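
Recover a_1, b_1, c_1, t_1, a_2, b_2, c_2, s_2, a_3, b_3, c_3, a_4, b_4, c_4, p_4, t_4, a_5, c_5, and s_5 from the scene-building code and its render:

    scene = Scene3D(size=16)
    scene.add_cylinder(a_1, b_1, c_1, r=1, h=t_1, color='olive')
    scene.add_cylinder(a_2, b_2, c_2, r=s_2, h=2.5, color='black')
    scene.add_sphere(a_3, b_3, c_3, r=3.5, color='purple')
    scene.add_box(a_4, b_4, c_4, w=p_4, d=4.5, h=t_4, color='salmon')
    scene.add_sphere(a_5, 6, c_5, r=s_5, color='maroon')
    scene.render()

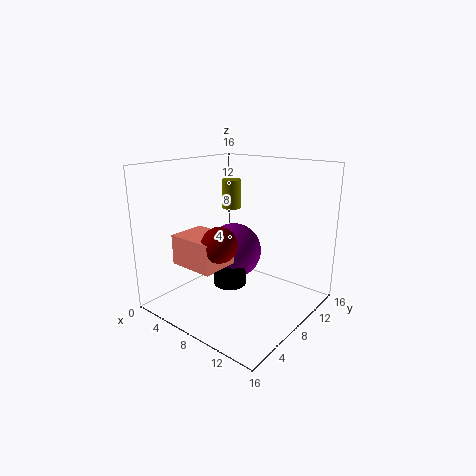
a_1 = 7.5, b_1 = 7.5, c_1 = 11.5, t_1 = 3, a_2 = 5.5, b_2 = 9.5, c_2 = 1, s_2 = 2, a_3 = 4.5, b_3 = 11.5, c_3 = 4.5, a_4 = 1.5, b_4 = 4, c_4 = 4.5, p_4 = 5.5, t_4 = 3.5, a_5 = 7, c_5 = 7.5, s_5 = 2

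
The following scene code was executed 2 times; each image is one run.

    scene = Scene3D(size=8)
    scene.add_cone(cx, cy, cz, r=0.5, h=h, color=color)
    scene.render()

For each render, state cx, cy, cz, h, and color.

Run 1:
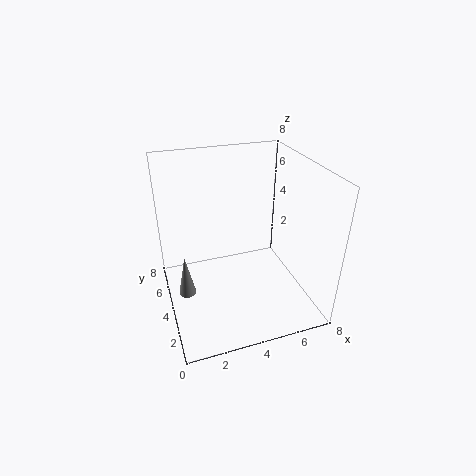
cx = 1; cy = 4.5; cz = 0.5; h = 2.5; color = 'gray'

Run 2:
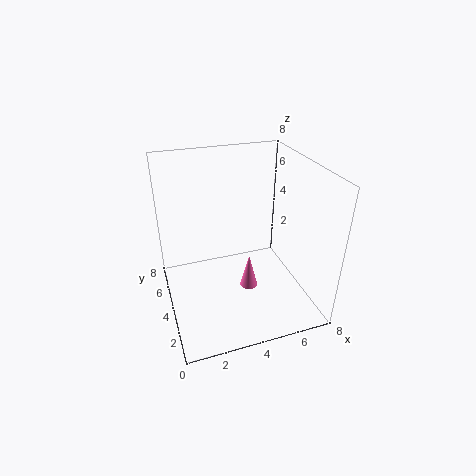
cx = 4.5; cy = 3.5; cz = 1; h = 2; color = 'hotpink'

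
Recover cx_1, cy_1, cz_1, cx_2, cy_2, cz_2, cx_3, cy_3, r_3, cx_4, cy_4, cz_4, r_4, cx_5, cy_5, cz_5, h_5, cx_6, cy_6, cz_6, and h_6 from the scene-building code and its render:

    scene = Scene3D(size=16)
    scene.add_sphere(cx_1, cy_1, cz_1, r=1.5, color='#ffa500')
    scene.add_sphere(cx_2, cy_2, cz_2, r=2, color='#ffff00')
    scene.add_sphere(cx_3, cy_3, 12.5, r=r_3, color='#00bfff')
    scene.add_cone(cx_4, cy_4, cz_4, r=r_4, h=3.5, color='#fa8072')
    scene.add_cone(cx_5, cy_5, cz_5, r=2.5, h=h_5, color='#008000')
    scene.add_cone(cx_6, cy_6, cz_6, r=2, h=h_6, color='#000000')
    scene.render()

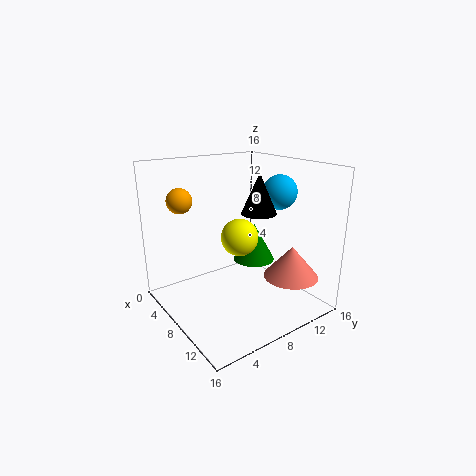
cx_1 = 2; cy_1 = 4; cz_1 = 11.5; cx_2 = 9; cy_2 = 7.5; cz_2 = 8.5; cx_3 = 8.5; cy_3 = 13.5; r_3 = 2; cx_4 = 12.5; cy_4 = 12; cz_4 = 4; r_4 = 3; cx_5 = 6.5; cy_5 = 11.5; cz_5 = 4; h_5 = 4.5; cx_6 = 8.5; cy_6 = 10.5; cz_6 = 10.5; h_6 = 4.5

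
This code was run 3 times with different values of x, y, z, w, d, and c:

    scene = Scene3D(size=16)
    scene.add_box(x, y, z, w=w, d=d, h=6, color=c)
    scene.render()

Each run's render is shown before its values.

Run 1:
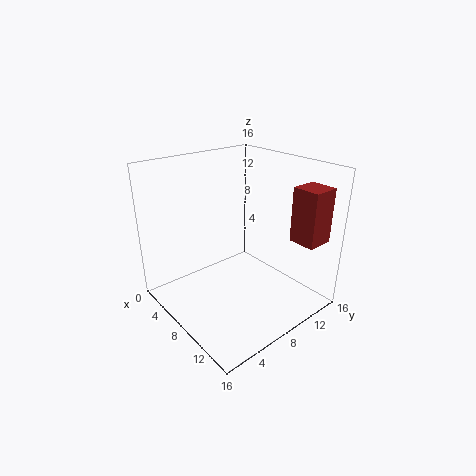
x = 12; y = 12; z = 8; w = 3; d = 3; c = 'brown'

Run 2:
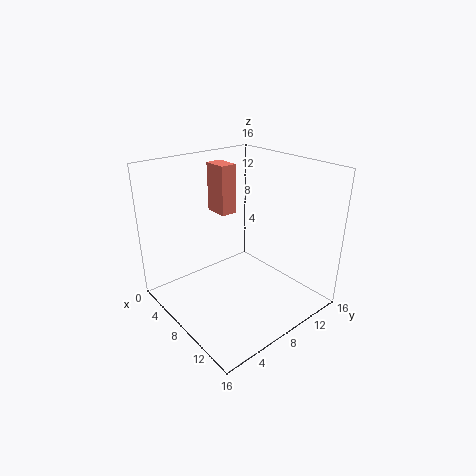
x = 1; y = 9; z = 9; w = 3; d = 2; c = 'salmon'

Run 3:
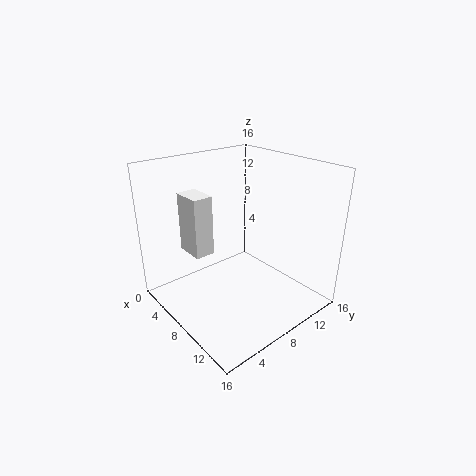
x = 6; y = 2; z = 8; w = 3; d = 2; c = 'white'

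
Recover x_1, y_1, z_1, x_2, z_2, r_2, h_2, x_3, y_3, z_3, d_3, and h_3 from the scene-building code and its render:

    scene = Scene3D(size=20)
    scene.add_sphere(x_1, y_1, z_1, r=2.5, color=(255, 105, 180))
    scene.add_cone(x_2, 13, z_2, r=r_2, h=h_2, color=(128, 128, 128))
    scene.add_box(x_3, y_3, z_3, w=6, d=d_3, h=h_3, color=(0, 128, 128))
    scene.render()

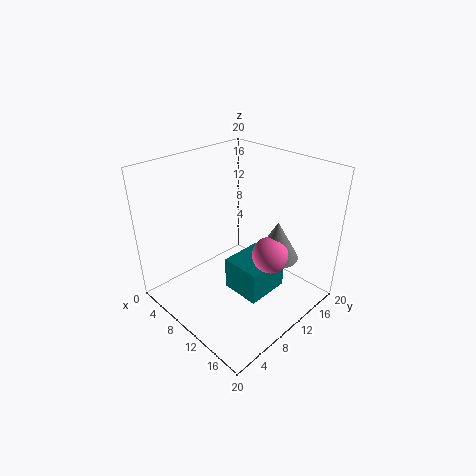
x_1 = 14.5, y_1 = 11.75, z_1 = 8.5, x_2 = 14.5, z_2 = 7.75, r_2 = 3, h_2 = 5.25, x_3 = 7.5, y_3 = 9.75, z_3 = 0.25, d_3 = 6.75, h_3 = 5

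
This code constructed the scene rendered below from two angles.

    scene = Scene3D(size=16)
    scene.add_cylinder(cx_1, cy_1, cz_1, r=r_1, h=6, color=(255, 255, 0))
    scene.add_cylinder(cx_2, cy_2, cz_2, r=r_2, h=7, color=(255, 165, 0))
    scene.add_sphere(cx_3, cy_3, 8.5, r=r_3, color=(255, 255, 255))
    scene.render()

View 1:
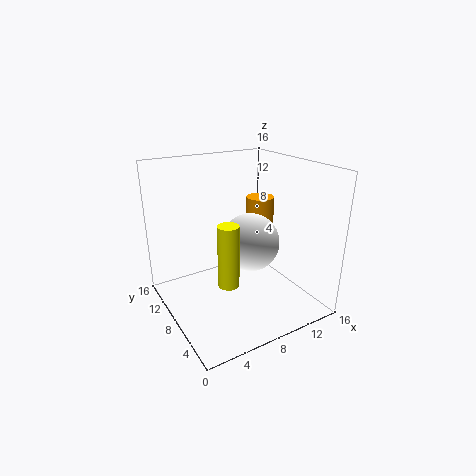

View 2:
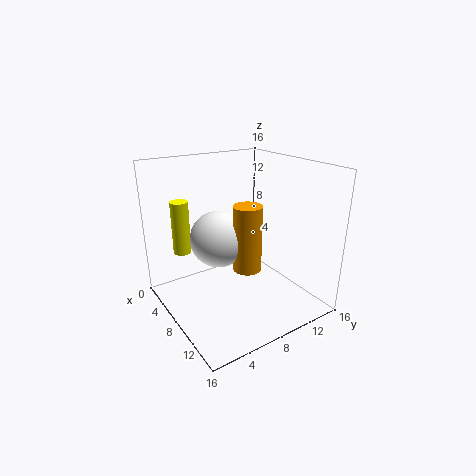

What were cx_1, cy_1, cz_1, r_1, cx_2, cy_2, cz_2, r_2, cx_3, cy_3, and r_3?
cx_1 = 4
cy_1 = 3
cz_1 = 6
r_1 = 1
cx_2 = 10.5
cy_2 = 7.5
cz_2 = 5.5
r_2 = 1.5
cx_3 = 8
cy_3 = 5.5
r_3 = 3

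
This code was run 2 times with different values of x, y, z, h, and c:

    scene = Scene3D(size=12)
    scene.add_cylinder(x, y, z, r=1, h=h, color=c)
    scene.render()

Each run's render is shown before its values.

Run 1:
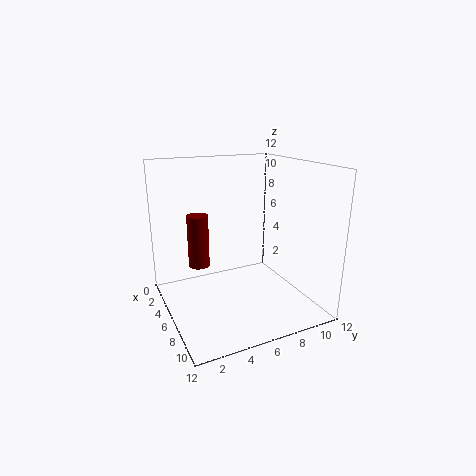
x = 1.5; y = 4; z = 2; h = 5; c = 'maroon'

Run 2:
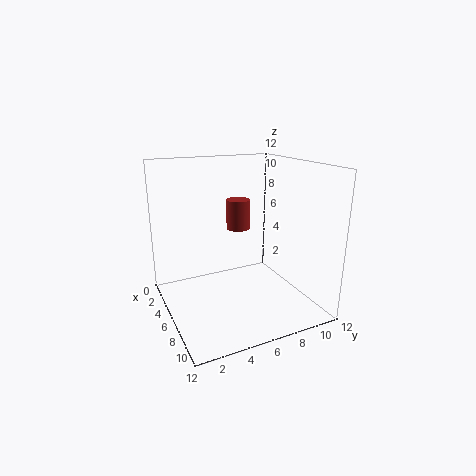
x = 5; y = 6.5; z = 6.5; h = 2.5; c = 'brown'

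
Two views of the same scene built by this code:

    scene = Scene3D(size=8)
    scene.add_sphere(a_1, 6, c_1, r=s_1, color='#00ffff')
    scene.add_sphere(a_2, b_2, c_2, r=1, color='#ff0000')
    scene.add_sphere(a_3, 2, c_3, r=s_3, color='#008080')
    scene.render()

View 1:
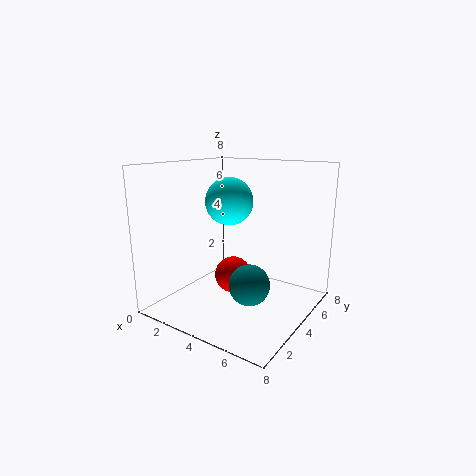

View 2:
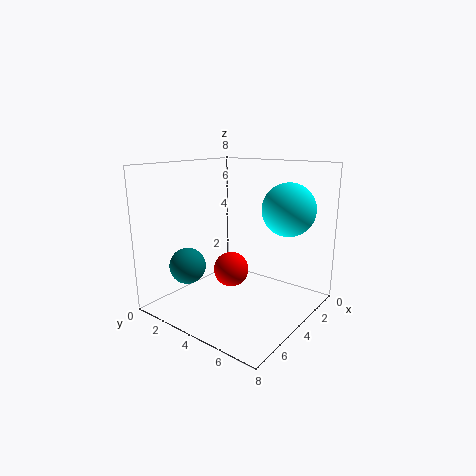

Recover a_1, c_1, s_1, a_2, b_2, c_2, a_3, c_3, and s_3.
a_1 = 2, c_1 = 5.5, s_1 = 1.5, a_2 = 4, b_2 = 3.5, c_2 = 2, a_3 = 6, c_3 = 2.5, s_3 = 1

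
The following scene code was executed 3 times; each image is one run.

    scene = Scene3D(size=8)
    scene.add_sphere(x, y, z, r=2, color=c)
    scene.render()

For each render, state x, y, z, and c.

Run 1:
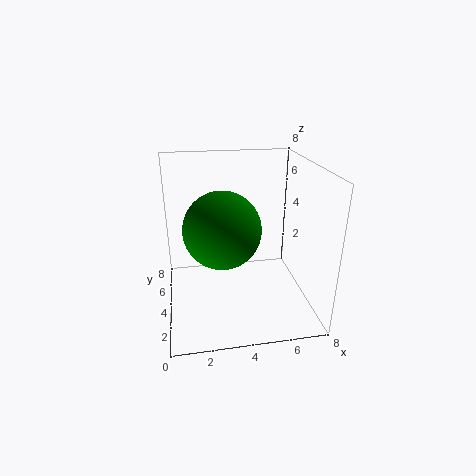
x = 3
y = 3
z = 5
c = 'green'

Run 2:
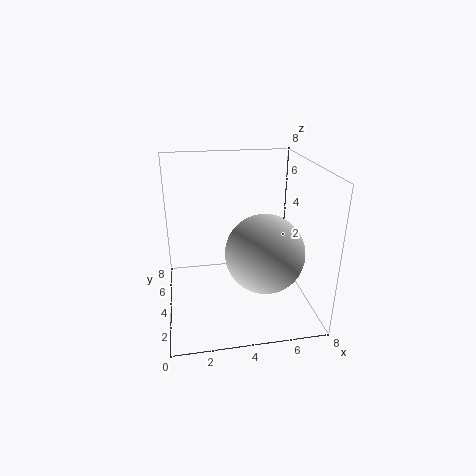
x = 5
y = 2
z = 4
c = 'lightgray'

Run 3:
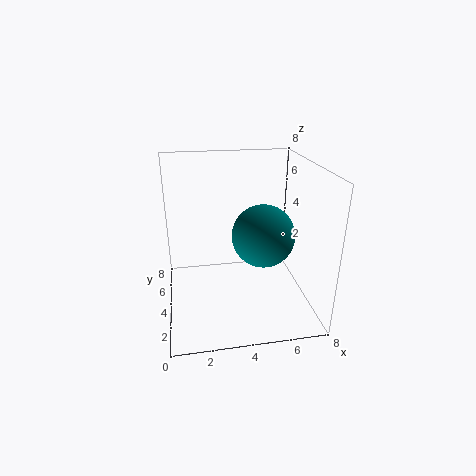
x = 6
y = 6
z = 3
c = 'teal'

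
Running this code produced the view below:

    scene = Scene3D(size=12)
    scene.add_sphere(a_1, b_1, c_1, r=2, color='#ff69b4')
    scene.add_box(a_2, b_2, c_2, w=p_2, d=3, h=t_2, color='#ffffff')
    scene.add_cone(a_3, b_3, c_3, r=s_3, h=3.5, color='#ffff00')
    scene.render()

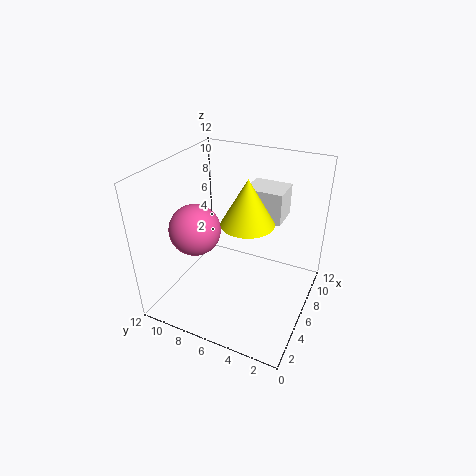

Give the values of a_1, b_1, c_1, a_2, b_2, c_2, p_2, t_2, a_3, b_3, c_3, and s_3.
a_1 = 3.5
b_1 = 8.5
c_1 = 7.5
a_2 = 6
b_2 = 2.5
c_2 = 8
p_2 = 2.5
t_2 = 2.5
a_3 = 4.5
b_3 = 4.5
c_3 = 8.5
s_3 = 2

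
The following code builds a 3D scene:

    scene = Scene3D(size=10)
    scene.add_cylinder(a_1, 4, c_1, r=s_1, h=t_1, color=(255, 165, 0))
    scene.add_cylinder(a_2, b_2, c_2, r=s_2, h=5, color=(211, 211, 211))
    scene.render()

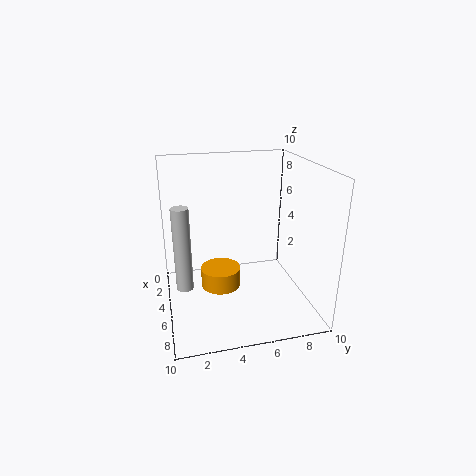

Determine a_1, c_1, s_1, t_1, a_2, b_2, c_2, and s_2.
a_1 = 3.5, c_1 = 0.5, s_1 = 1.5, t_1 = 1.5, a_2 = 8, b_2 = 1, c_2 = 3.5, s_2 = 0.5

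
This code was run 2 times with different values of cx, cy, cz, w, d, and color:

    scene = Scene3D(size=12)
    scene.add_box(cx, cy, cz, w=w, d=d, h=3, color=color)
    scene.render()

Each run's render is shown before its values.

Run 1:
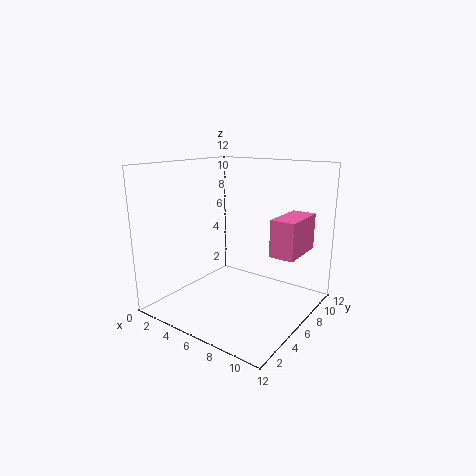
cx = 9
cy = 6
cz = 5
w = 2
d = 4
color = 'hotpink'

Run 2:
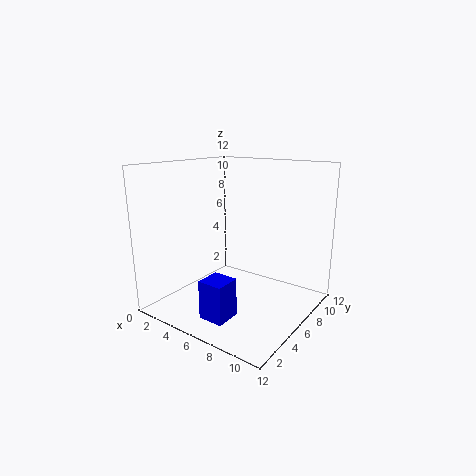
cx = 6
cy = 1
cz = 1
w = 2
d = 2
color = 'blue'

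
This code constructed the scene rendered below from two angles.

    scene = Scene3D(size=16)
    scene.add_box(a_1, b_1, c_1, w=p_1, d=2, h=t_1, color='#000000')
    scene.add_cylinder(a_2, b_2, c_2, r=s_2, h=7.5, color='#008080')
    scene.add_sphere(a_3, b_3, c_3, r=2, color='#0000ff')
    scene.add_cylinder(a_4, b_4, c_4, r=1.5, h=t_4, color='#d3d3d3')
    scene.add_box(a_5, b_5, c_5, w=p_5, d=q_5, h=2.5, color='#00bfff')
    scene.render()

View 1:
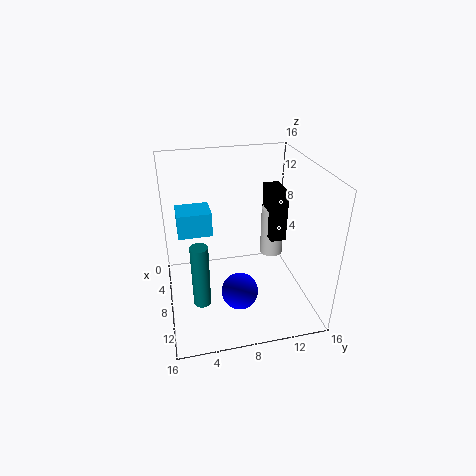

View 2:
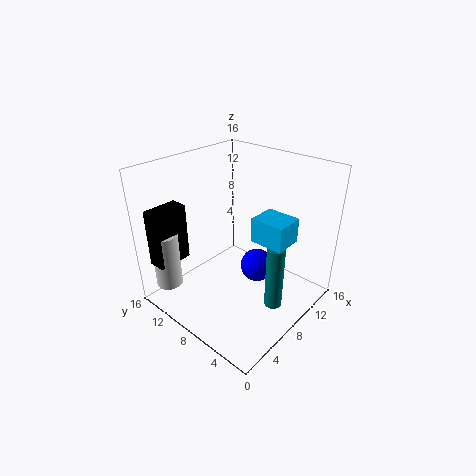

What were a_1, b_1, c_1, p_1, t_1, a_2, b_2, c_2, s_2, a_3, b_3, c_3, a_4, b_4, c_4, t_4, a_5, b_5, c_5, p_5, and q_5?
a_1 = 1, b_1 = 13, c_1 = 5, p_1 = 4, t_1 = 6.5, a_2 = 9, b_2 = 3.5, c_2 = 0.5, s_2 = 1, a_3 = 11, b_3 = 7.5, c_3 = 3, a_4 = 2.5, b_4 = 14, c_4 = 2, t_4 = 6.5, a_5 = 6.5, b_5 = 1.5, c_5 = 9.5, p_5 = 3, q_5 = 3.5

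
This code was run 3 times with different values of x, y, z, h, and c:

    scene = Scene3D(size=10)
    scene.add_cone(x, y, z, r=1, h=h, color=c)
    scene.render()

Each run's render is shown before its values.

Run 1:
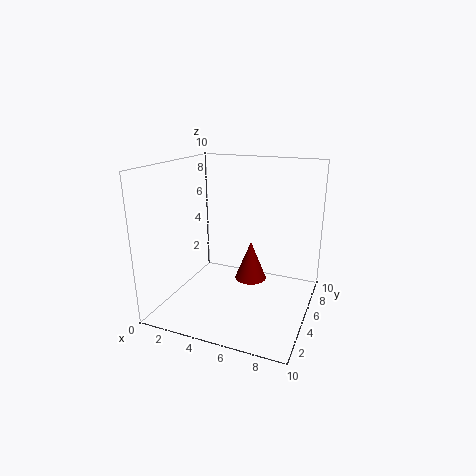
x = 6.5
y = 3.5
z = 3
h = 2.5
c = 'maroon'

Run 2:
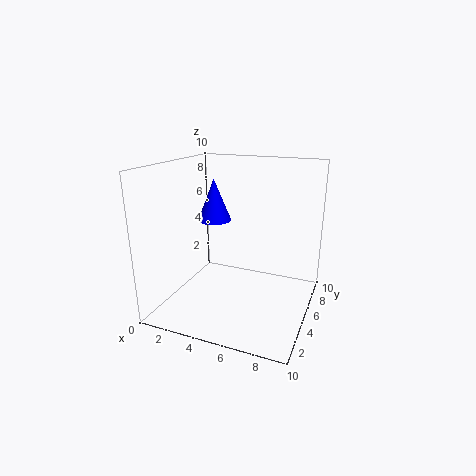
x = 4.5
y = 2.5
z = 7
h = 2.5
c = 'blue'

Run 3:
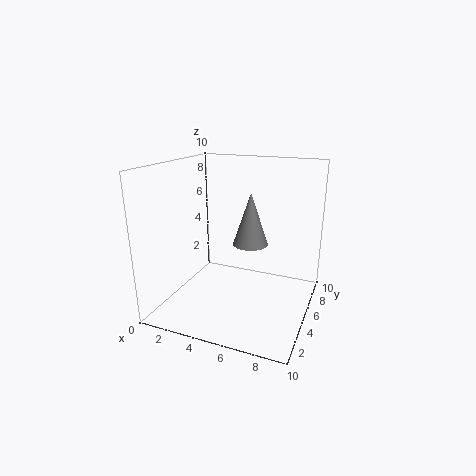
x = 7
y = 2
z = 6
h = 3
c = 'gray'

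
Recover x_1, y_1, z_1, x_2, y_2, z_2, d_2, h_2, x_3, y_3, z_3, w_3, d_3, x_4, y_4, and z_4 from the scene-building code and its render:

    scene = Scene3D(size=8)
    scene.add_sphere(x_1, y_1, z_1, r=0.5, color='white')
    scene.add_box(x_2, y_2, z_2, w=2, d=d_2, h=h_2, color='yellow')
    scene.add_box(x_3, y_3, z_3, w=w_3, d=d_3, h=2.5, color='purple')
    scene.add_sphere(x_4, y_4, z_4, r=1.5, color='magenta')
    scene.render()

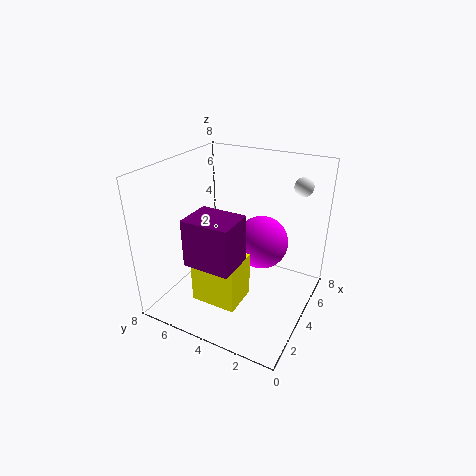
x_1 = 5.5; y_1 = 1; z_1 = 7; x_2 = 1.5; y_2 = 3; z_2 = 1; d_2 = 2.5; h_2 = 2.5; x_3 = 1; y_3 = 3; z_3 = 3.5; w_3 = 2; d_3 = 2.5; x_4 = 5; y_4 = 3; z_4 = 3.5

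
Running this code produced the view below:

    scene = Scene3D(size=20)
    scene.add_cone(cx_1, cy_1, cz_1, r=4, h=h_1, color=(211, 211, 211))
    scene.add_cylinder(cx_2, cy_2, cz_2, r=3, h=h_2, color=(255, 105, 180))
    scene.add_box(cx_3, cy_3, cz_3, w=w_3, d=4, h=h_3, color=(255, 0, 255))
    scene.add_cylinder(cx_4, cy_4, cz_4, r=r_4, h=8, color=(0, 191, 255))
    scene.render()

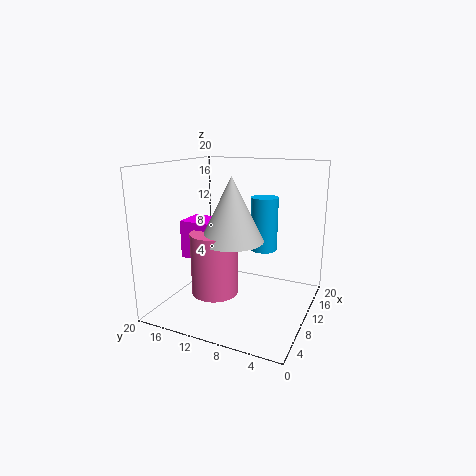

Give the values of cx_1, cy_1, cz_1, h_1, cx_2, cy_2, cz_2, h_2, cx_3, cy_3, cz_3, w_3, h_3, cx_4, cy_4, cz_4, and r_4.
cx_1 = 6
cy_1 = 9
cz_1 = 11
h_1 = 8
cx_2 = 5
cy_2 = 11
cz_2 = 4
h_2 = 8
cx_3 = 5
cy_3 = 12
cz_3 = 8
w_3 = 4
h_3 = 5
cx_4 = 15
cy_4 = 8
cz_4 = 7
r_4 = 2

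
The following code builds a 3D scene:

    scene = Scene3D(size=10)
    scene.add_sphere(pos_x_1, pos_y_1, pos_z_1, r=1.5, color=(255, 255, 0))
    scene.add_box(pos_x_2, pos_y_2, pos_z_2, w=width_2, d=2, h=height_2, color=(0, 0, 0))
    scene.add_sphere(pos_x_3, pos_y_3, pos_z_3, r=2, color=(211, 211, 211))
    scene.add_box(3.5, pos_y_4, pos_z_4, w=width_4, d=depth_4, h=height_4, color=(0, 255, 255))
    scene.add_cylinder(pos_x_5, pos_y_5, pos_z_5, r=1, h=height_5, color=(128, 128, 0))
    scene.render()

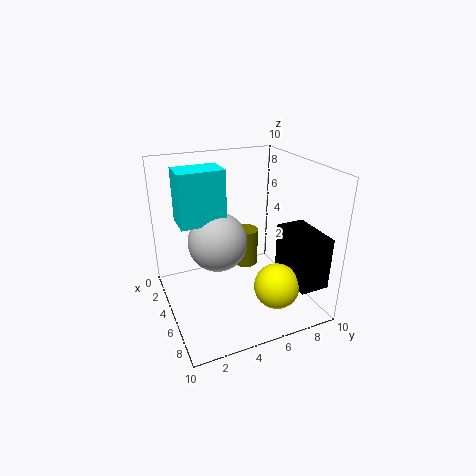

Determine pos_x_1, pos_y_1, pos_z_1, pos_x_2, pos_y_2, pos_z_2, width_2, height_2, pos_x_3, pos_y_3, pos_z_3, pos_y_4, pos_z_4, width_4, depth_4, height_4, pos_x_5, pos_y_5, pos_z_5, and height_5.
pos_x_1 = 8; pos_y_1 = 6.5; pos_z_1 = 2.5; pos_x_2 = 6; pos_y_2 = 7.5; pos_z_2 = 2.5; width_2 = 3.5; height_2 = 3.5; pos_x_3 = 5; pos_y_3 = 3.5; pos_z_3 = 5; pos_y_4 = 1; pos_z_4 = 6.5; width_4 = 2; depth_4 = 3; height_4 = 3.5; pos_x_5 = 2; pos_y_5 = 7; pos_z_5 = 1; height_5 = 3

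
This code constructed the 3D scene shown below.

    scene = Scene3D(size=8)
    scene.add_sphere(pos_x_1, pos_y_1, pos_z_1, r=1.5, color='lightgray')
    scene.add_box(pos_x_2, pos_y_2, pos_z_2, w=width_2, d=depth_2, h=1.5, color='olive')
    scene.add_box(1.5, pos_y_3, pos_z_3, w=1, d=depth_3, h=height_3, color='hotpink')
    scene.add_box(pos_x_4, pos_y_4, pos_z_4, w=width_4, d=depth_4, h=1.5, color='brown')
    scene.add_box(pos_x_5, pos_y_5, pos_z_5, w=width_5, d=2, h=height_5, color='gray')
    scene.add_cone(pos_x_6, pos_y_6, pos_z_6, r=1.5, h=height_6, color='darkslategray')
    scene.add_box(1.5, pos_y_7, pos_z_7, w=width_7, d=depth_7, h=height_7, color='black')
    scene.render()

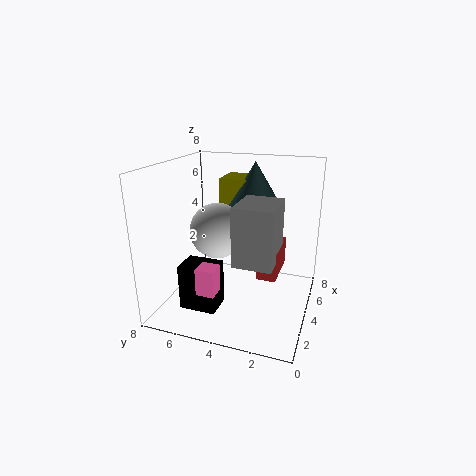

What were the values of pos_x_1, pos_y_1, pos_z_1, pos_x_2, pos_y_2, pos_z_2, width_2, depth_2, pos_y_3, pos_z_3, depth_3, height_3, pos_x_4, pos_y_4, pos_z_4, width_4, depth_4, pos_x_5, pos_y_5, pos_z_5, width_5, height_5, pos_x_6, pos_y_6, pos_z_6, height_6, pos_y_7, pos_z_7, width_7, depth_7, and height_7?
pos_x_1 = 3.5; pos_y_1 = 5; pos_z_1 = 4.5; pos_x_2 = 5; pos_y_2 = 3.5; pos_z_2 = 5.5; width_2 = 2; depth_2 = 2; pos_y_3 = 4.5; pos_z_3 = 1.5; depth_3 = 1; height_3 = 1.5; pos_x_4 = 2.5; pos_y_4 = 1.5; pos_z_4 = 2.5; width_4 = 2.5; depth_4 = 1; pos_x_5 = 1.5; pos_y_5 = 1.5; pos_z_5 = 3.5; width_5 = 2.5; height_5 = 3; pos_x_6 = 5.5; pos_y_6 = 3.5; pos_z_6 = 5.5; height_6 = 2.5; pos_y_7 = 4.5; pos_z_7 = 0.5; width_7 = 1.5; depth_7 = 2; height_7 = 2.5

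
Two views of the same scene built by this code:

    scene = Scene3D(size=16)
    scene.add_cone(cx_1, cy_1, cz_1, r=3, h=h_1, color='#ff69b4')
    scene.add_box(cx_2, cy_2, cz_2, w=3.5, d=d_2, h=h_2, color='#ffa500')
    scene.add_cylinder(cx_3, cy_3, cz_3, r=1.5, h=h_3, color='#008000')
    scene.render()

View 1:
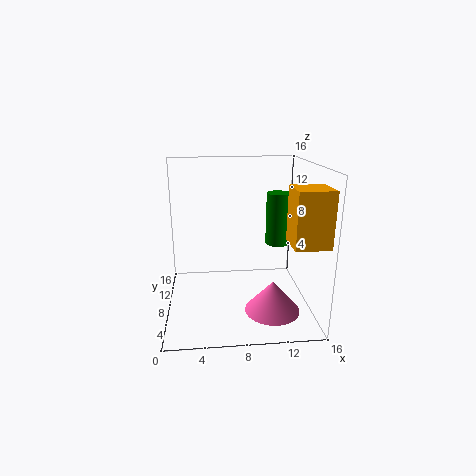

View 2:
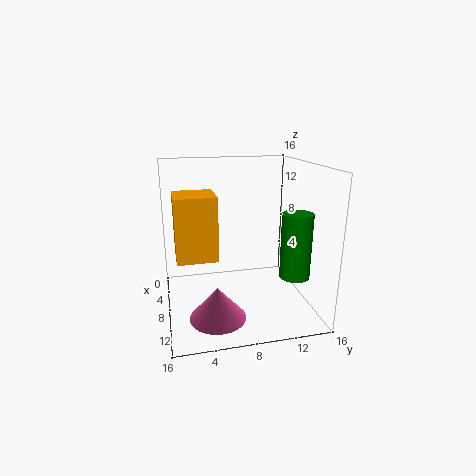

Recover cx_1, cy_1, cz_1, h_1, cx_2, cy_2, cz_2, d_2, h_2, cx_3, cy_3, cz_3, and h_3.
cx_1 = 11.5
cy_1 = 5
cz_1 = 0.5
h_1 = 3.5
cx_2 = 12.5
cy_2 = 1
cz_2 = 9
d_2 = 3.5
h_2 = 5.5
cx_3 = 13.5
cy_3 = 12.5
cz_3 = 5.5
h_3 = 6.5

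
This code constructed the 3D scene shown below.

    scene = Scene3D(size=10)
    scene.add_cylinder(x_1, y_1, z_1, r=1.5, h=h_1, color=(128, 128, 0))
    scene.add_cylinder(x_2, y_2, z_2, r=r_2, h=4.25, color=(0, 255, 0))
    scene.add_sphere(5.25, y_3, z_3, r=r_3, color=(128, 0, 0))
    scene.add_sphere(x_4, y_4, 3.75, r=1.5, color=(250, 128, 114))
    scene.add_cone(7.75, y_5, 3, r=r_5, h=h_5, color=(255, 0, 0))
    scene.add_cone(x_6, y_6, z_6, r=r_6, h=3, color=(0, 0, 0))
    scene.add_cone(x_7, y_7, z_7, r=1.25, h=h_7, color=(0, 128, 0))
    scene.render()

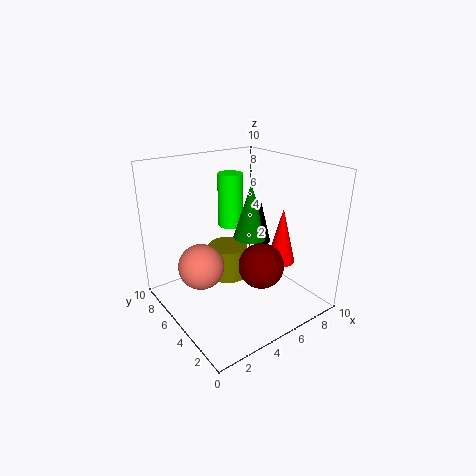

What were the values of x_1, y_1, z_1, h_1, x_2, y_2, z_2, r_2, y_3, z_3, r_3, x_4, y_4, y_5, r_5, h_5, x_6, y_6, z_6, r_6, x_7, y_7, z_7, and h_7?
x_1 = 5.5; y_1 = 7; z_1 = 1; h_1 = 2.5; x_2 = 7; y_2 = 8.75; z_2 = 4.25; r_2 = 1; y_3 = 2.75; z_3 = 3.75; r_3 = 1.5; x_4 = 2; y_4 = 5; y_5 = 3.5; r_5 = 1; h_5 = 4; x_6 = 7; y_6 = 5; z_6 = 4.25; r_6 = 0.75; x_7 = 6.5; y_7 = 5.5; z_7 = 4.5; h_7 = 4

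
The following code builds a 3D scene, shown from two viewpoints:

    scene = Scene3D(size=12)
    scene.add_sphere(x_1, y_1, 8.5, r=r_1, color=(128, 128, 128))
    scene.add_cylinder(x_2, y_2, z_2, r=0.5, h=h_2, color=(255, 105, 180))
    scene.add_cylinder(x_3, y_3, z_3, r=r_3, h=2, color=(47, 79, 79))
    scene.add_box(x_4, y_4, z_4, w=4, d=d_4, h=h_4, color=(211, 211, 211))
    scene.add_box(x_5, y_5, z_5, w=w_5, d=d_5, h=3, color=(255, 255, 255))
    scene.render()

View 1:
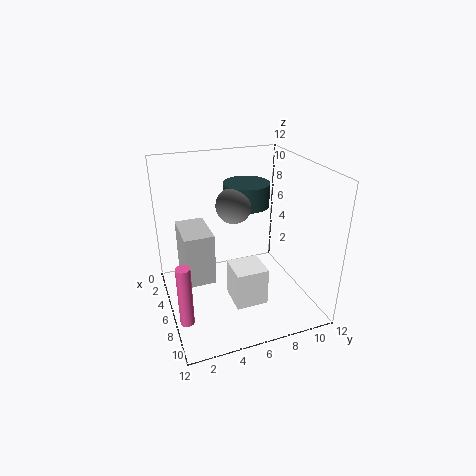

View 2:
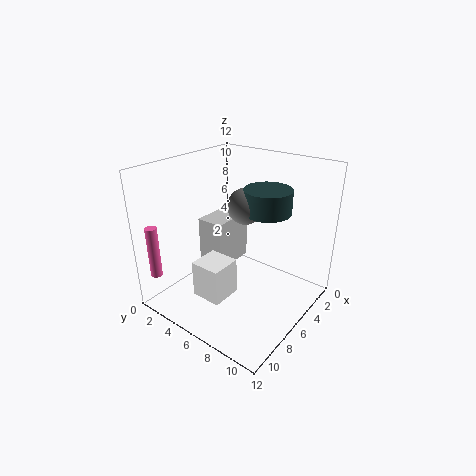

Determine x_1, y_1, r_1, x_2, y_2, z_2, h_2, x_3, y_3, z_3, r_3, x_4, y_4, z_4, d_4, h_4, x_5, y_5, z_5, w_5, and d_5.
x_1 = 5; y_1 = 6; r_1 = 1.5; x_2 = 10.5; y_2 = 0.5; z_2 = 2.5; h_2 = 4.5; x_3 = 4; y_3 = 7.5; z_3 = 8; r_3 = 2; x_4 = 2; y_4 = 1.5; z_4 = 2; d_4 = 2.5; h_4 = 4.5; x_5 = 7.5; y_5 = 4.5; z_5 = 2; w_5 = 2.5; d_5 = 2.5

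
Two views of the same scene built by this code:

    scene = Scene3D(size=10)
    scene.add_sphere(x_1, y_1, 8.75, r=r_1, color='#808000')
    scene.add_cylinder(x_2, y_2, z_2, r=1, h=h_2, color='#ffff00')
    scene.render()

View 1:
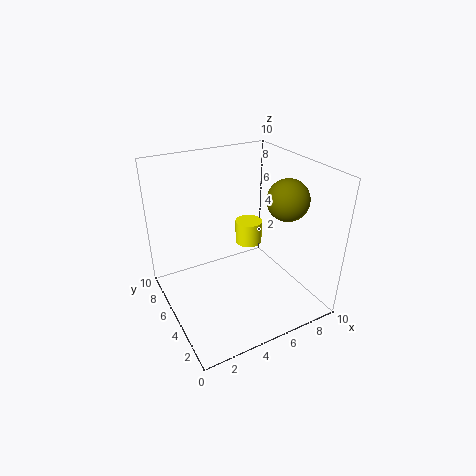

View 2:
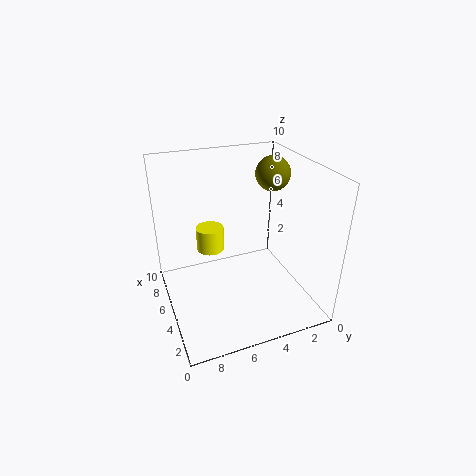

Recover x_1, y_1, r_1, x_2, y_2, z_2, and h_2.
x_1 = 6.5
y_1 = 1.75
r_1 = 1.25
x_2 = 6.75
y_2 = 6.5
z_2 = 3.5
h_2 = 1.75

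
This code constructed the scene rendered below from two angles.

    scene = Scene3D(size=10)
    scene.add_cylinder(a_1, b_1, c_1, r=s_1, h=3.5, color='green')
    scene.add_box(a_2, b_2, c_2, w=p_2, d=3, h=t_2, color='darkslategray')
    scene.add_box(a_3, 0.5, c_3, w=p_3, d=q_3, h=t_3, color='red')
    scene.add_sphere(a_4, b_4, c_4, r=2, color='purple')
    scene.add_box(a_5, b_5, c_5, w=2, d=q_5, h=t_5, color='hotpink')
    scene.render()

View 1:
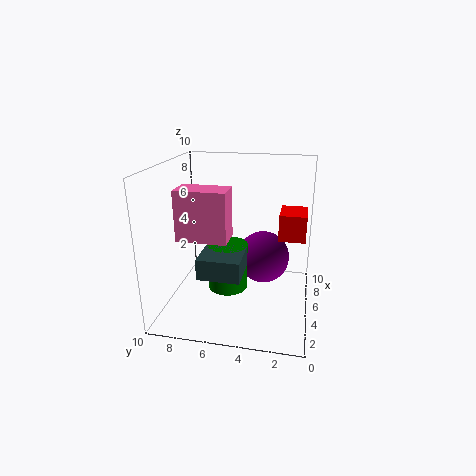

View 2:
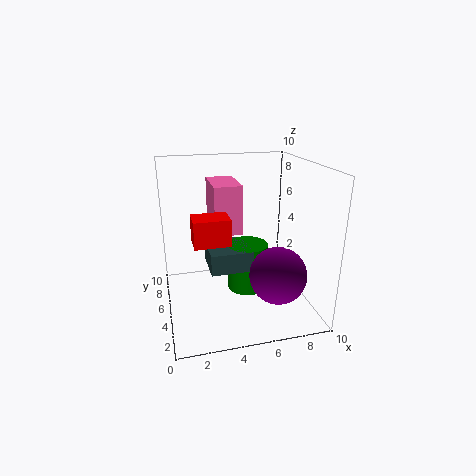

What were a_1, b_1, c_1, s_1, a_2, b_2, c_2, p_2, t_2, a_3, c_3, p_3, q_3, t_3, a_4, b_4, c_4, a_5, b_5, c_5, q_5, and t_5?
a_1 = 6; b_1 = 6; c_1 = 0.5; s_1 = 1.5; a_2 = 3; b_2 = 4.5; c_2 = 2.5; p_2 = 3; t_2 = 1.5; a_3 = 1.5; c_3 = 6.5; p_3 = 2; q_3 = 1.5; t_3 = 1.5; a_4 = 7.5; b_4 = 3.5; c_4 = 2.5; a_5 = 3.5; b_5 = 5.5; c_5 = 5; q_5 = 3.5; t_5 = 3.5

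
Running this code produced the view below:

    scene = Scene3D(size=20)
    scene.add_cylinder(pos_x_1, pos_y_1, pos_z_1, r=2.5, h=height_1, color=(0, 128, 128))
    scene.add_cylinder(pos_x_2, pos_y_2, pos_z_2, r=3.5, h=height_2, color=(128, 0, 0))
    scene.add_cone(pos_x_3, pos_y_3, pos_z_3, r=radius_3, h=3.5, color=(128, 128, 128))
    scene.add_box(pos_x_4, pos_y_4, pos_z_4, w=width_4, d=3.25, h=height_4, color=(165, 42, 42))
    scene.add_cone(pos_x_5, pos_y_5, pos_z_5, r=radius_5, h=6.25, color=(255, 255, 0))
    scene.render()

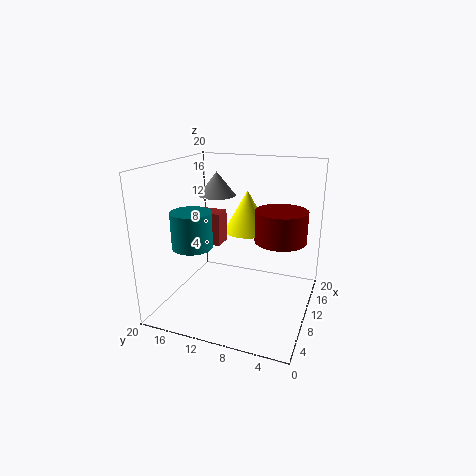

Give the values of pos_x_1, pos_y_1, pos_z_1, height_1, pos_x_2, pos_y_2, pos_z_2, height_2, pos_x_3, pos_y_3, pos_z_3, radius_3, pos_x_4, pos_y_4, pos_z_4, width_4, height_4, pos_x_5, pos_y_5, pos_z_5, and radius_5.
pos_x_1 = 3.5; pos_y_1 = 13.5; pos_z_1 = 10.75; height_1 = 4.5; pos_x_2 = 11; pos_y_2 = 4.25; pos_z_2 = 10; height_2 = 4.25; pos_x_3 = 13.75; pos_y_3 = 14.75; pos_z_3 = 14.75; radius_3 = 2.75; pos_x_4 = 6.5; pos_y_4 = 11.25; pos_z_4 = 10; width_4 = 2.5; height_4 = 4.25; pos_x_5 = 15.25; pos_y_5 = 10.5; pos_z_5 = 9.25; radius_5 = 3.5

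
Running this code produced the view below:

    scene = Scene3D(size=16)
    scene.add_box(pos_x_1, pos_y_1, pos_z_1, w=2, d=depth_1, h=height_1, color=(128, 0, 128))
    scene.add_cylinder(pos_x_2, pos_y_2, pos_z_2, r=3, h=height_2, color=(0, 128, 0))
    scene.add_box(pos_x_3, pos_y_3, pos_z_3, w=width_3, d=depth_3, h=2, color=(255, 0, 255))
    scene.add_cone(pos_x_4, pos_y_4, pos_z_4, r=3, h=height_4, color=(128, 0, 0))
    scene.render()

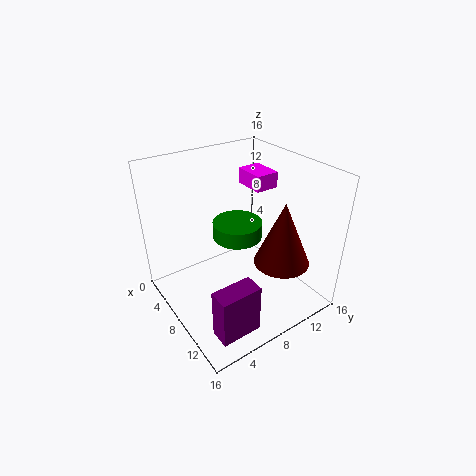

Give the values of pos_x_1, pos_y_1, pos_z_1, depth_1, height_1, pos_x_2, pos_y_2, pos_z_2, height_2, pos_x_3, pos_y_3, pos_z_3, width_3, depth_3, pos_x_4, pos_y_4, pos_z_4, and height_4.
pos_x_1 = 14, pos_y_1 = 1, pos_z_1 = 3, depth_1 = 4, height_1 = 5, pos_x_2 = 5, pos_y_2 = 10, pos_z_2 = 6, height_2 = 2, pos_x_3 = 1, pos_y_3 = 13, pos_z_3 = 11, width_3 = 4, depth_3 = 3, pos_x_4 = 12, pos_y_4 = 11, pos_z_4 = 6, height_4 = 7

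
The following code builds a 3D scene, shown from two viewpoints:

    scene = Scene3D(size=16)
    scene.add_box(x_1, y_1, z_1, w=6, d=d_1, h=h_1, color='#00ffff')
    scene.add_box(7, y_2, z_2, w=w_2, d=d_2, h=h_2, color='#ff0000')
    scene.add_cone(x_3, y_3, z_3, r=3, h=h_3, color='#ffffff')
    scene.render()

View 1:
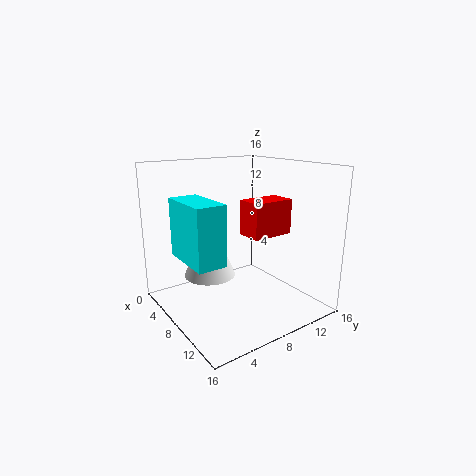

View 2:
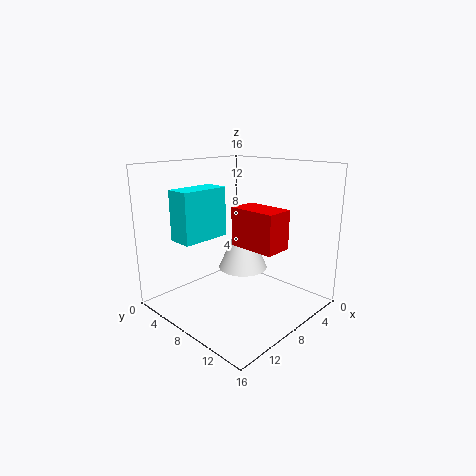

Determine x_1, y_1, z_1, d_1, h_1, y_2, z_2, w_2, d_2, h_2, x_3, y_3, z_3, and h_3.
x_1 = 6
y_1 = 1
z_1 = 7
d_1 = 3
h_1 = 6
y_2 = 9
z_2 = 8
w_2 = 3
d_2 = 5
h_2 = 4
x_3 = 5
y_3 = 6
z_3 = 3
h_3 = 7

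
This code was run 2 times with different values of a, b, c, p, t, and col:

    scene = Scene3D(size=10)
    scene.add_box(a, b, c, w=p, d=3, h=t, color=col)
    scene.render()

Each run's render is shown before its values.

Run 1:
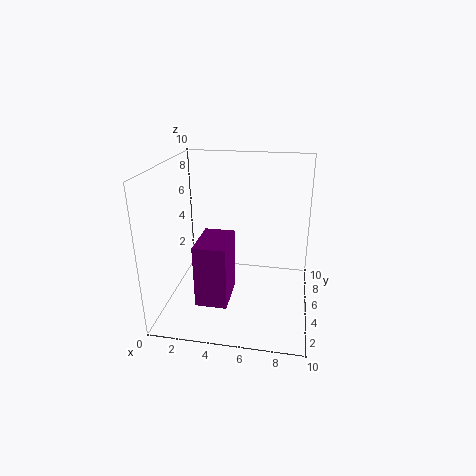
a = 3
b = 1
c = 2
p = 2
t = 4
col = 'purple'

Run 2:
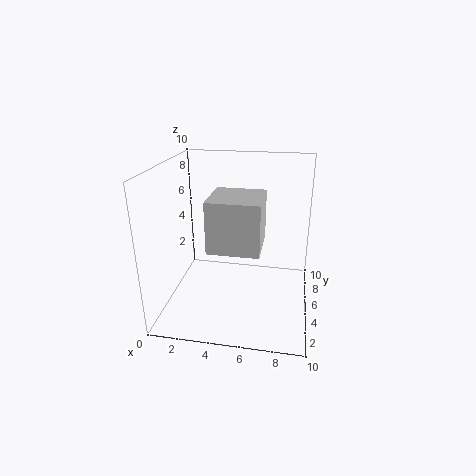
a = 4
b = 0.5
c = 6
p = 3
t = 3
col = 'lightgray'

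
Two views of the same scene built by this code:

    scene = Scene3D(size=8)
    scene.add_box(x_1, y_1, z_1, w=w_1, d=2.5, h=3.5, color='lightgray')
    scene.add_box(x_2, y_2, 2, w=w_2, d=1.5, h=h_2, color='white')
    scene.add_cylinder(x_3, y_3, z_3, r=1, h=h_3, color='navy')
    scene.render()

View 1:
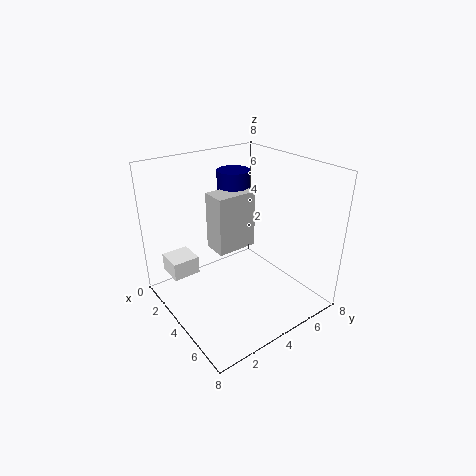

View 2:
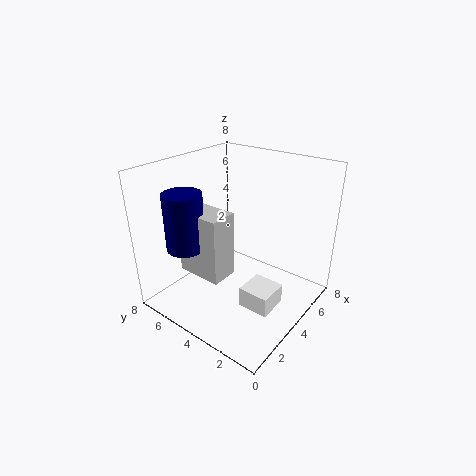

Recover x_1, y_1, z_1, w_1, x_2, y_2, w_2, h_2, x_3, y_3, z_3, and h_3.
x_1 = 1.5; y_1 = 3.5; z_1 = 2.5; w_1 = 1.5; x_2 = 1.5; y_2 = 0.5; w_2 = 1.5; h_2 = 1; x_3 = 1.5; y_3 = 5.5; z_3 = 4; h_3 = 3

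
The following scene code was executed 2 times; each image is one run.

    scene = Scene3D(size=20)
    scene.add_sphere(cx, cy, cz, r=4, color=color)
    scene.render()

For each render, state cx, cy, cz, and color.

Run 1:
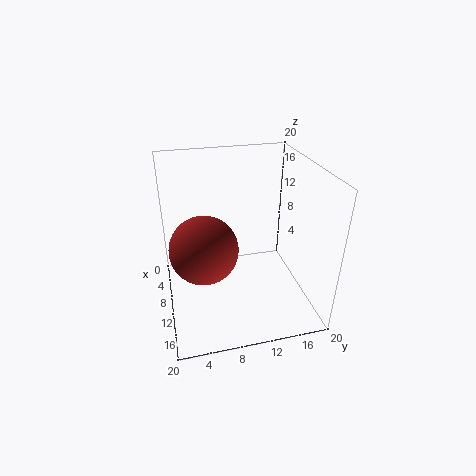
cx = 15.75, cy = 4.5, cz = 12.5, color = 'brown'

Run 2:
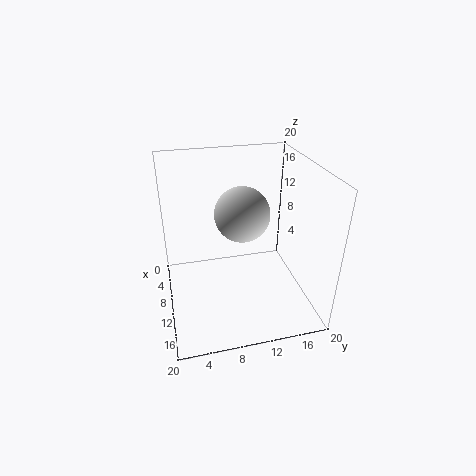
cx = 7.5, cy = 11.25, cz = 12.25, color = 'lightgray'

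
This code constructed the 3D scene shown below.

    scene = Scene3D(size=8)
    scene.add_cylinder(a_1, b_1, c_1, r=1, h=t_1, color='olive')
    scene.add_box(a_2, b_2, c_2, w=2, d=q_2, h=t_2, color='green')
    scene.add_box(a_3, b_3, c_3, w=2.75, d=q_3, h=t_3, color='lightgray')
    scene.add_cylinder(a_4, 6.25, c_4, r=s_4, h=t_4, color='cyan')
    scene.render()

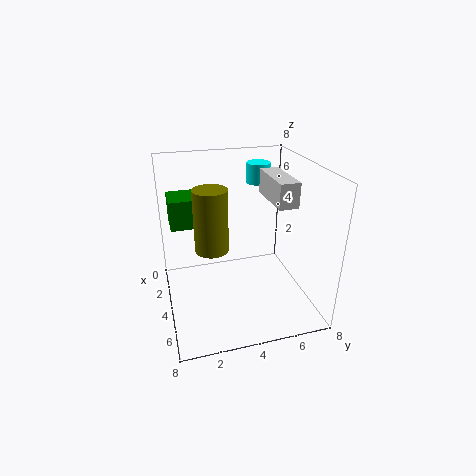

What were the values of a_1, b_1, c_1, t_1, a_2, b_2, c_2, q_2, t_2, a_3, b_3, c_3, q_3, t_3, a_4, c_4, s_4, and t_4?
a_1 = 2.75
b_1 = 2.75
c_1 = 2.75
t_1 = 3.75
a_2 = 0.25
b_2 = 0.5
c_2 = 4
q_2 = 2
t_2 = 1.75
a_3 = 3.75
b_3 = 5.25
c_3 = 6.5
q_3 = 1
t_3 = 1.25
a_4 = 0.75
c_4 = 6
s_4 = 0.75
t_4 = 1.25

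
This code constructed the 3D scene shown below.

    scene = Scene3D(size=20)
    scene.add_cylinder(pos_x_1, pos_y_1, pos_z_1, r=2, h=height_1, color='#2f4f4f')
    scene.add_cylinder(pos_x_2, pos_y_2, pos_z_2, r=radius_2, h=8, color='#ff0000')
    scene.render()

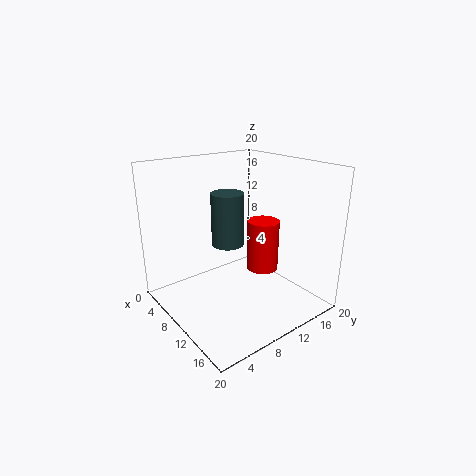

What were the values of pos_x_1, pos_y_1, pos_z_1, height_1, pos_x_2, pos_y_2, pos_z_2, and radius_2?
pos_x_1 = 12.5, pos_y_1 = 6.5, pos_z_1 = 11, height_1 = 6.5, pos_x_2 = 8, pos_y_2 = 16.5, pos_z_2 = 2.5, radius_2 = 2.5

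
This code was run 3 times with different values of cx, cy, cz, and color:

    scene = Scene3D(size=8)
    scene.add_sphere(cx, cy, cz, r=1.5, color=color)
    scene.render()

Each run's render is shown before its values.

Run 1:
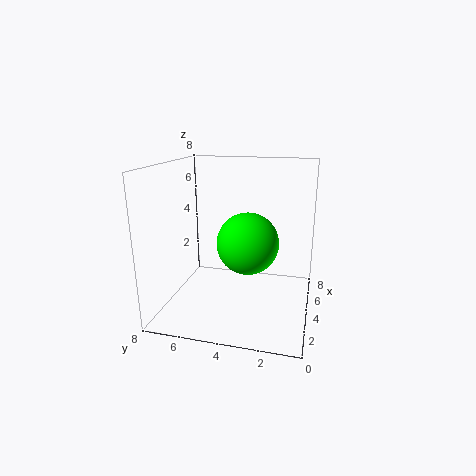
cx = 2
cy = 3
cz = 4.5
color = 'lime'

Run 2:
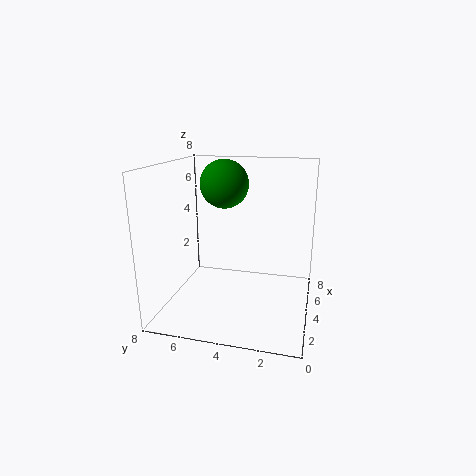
cx = 6.5
cy = 5.5
cz = 6.5
color = 'green'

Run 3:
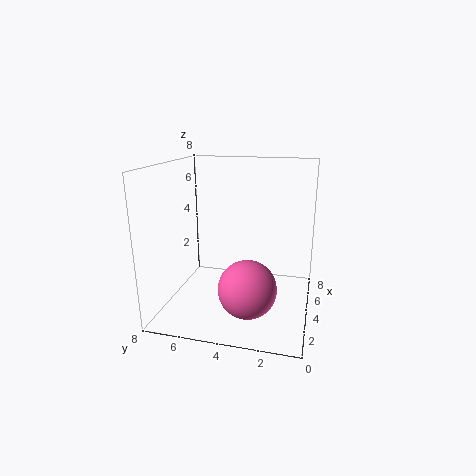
cx = 2
cy = 3
cz = 2
color = 'hotpink'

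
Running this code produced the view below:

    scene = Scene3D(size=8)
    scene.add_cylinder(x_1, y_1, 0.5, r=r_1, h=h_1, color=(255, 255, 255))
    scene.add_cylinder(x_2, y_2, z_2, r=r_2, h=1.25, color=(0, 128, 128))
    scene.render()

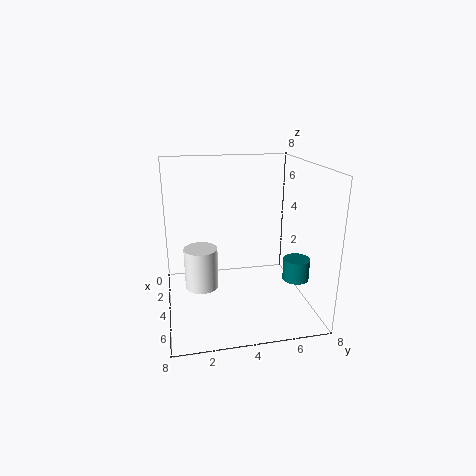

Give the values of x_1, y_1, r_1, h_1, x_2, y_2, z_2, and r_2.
x_1 = 2.75
y_1 = 2
r_1 = 1
h_1 = 2.5
x_2 = 4.75
y_2 = 7.25
z_2 = 1.5
r_2 = 0.75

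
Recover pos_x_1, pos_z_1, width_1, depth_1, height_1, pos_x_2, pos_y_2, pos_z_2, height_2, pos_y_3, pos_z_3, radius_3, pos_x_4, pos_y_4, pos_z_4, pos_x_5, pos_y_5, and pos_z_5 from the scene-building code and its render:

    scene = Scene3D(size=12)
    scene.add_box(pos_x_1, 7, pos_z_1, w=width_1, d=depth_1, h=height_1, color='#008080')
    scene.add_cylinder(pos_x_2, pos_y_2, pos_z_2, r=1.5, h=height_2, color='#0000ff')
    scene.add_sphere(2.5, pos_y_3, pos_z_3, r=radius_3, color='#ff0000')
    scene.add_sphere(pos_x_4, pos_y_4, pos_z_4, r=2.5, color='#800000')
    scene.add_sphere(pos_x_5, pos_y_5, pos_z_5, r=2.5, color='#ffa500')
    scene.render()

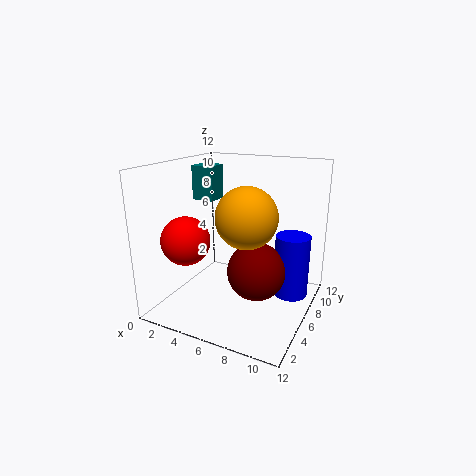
pos_x_1 = 1
pos_z_1 = 8.5
width_1 = 2
depth_1 = 2
height_1 = 3
pos_x_2 = 10
pos_y_2 = 8.5
pos_z_2 = 0.5
height_2 = 5.5
pos_y_3 = 3.5
pos_z_3 = 6
radius_3 = 2
pos_x_4 = 7.5
pos_y_4 = 6.5
pos_z_4 = 3
pos_x_5 = 7
pos_y_5 = 5.5
pos_z_5 = 8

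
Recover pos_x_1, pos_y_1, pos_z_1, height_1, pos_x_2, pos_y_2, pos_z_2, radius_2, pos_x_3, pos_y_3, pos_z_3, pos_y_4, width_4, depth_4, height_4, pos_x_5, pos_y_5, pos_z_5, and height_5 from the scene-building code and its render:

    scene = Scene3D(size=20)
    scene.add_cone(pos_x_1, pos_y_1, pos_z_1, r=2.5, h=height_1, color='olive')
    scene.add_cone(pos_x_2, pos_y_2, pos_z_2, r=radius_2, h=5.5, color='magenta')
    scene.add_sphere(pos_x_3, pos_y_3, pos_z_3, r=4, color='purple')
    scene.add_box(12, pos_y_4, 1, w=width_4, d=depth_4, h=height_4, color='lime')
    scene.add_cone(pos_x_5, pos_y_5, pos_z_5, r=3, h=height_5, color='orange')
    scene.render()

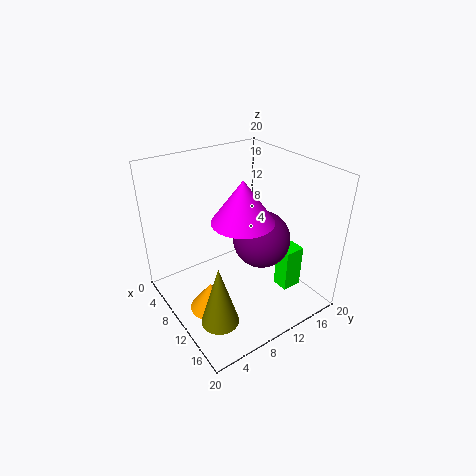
pos_x_1 = 14.5; pos_y_1 = 4; pos_z_1 = 1.5; height_1 = 8.5; pos_x_2 = 12.5; pos_y_2 = 9; pos_z_2 = 14; radius_2 = 4; pos_x_3 = 11.5; pos_y_3 = 13; pos_z_3 = 9.5; pos_y_4 = 15.5; width_4 = 2.5; depth_4 = 3; height_4 = 6.5; pos_x_5 = 10.5; pos_y_5 = 5; pos_z_5 = 0.5; height_5 = 4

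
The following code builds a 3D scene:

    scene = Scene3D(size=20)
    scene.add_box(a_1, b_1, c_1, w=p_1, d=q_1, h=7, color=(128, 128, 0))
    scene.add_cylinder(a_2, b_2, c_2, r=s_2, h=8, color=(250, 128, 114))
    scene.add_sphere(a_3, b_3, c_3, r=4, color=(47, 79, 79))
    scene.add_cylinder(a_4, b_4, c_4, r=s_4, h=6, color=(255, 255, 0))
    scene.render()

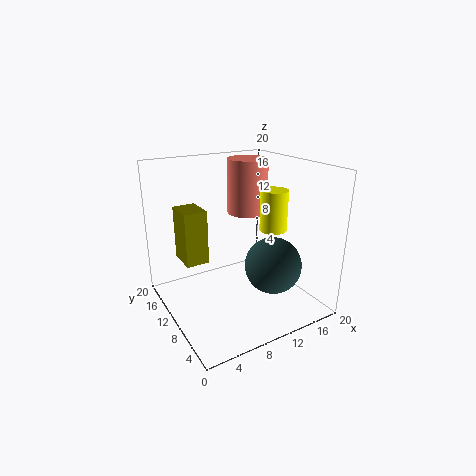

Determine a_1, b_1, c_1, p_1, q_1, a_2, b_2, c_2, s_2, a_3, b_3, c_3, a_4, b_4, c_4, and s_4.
a_1 = 2
b_1 = 9
c_1 = 8
p_1 = 3
q_1 = 4
a_2 = 14
b_2 = 14
c_2 = 12
s_2 = 3
a_3 = 14
b_3 = 7
c_3 = 6
a_4 = 16
b_4 = 10
c_4 = 10
s_4 = 2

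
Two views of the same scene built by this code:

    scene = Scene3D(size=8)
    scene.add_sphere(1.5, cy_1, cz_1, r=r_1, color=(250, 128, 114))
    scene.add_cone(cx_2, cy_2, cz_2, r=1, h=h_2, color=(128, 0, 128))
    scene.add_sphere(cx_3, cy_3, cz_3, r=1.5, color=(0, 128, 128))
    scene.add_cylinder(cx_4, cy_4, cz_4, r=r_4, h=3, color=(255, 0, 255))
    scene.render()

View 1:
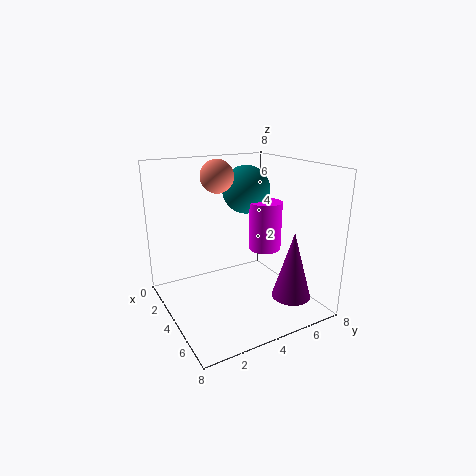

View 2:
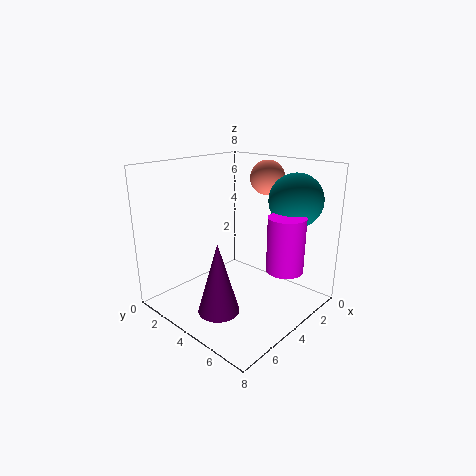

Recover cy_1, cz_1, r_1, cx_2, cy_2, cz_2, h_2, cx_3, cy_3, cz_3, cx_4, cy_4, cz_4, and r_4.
cy_1 = 4; cz_1 = 7; r_1 = 1; cx_2 = 7; cy_2 = 5.5; cz_2 = 1.5; h_2 = 3.5; cx_3 = 1.5; cy_3 = 6; cz_3 = 6; cx_4 = 3; cy_4 = 6.5; cz_4 = 2.5; r_4 = 1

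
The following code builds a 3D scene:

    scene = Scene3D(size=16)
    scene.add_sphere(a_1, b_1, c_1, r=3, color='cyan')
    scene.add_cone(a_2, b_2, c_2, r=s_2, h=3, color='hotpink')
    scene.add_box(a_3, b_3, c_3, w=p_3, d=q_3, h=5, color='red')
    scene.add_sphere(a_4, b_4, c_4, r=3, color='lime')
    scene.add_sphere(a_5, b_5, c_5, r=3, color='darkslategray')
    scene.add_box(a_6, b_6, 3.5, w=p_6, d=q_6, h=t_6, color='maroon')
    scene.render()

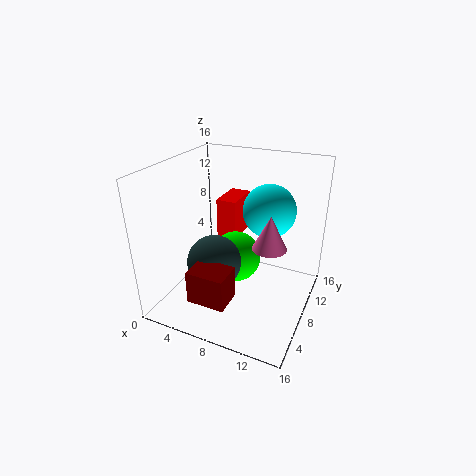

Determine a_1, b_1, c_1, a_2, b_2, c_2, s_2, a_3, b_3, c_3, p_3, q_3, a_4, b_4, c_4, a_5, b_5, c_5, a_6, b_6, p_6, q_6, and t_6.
a_1 = 10.5
b_1 = 11
c_1 = 10.5
a_2 = 13.5
b_2 = 2.5
c_2 = 11
s_2 = 1.5
a_3 = 3.5
b_3 = 11.5
c_3 = 5.5
p_3 = 2.5
q_3 = 4.5
a_4 = 7
b_4 = 9.5
c_4 = 4.5
a_5 = 6
b_5 = 6
c_5 = 5.5
a_6 = 5.5
b_6 = 1
p_6 = 4
q_6 = 3
t_6 = 3.5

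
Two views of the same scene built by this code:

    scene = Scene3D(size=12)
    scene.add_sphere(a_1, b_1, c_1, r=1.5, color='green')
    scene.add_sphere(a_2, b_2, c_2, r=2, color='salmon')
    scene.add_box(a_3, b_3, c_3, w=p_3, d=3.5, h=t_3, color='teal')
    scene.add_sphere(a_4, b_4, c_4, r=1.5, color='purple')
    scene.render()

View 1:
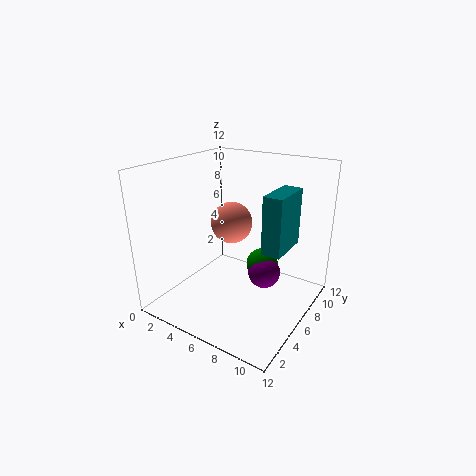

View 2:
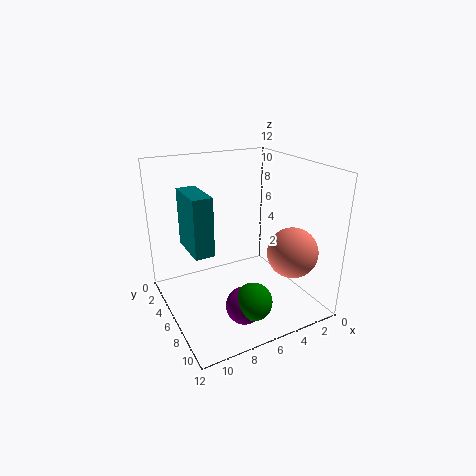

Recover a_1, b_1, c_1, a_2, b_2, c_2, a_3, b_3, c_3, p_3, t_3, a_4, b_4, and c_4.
a_1 = 6.5, b_1 = 9.5, c_1 = 2, a_2 = 3, b_2 = 9.5, c_2 = 5.5, a_3 = 9, b_3 = 4.5, c_3 = 6, p_3 = 1.5, t_3 = 4.5, a_4 = 7, b_4 = 9, c_4 = 1.5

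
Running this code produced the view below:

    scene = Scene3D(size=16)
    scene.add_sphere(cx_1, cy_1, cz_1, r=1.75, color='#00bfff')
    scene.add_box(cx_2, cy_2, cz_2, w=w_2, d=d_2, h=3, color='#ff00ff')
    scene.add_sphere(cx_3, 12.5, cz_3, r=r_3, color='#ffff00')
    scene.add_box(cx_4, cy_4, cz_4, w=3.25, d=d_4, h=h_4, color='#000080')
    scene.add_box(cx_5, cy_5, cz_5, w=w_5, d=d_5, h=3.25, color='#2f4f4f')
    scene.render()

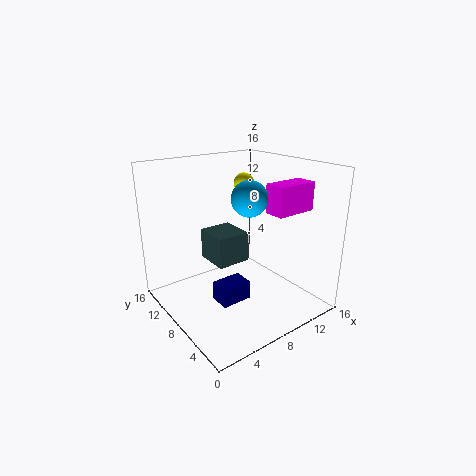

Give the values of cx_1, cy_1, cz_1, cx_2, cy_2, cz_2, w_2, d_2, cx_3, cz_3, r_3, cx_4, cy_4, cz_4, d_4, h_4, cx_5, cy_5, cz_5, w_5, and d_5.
cx_1 = 6.75; cy_1 = 4.5; cz_1 = 13.5; cx_2 = 9.25; cy_2 = 2.75; cz_2 = 11.5; w_2 = 4.5; d_2 = 2.25; cx_3 = 12.25; cz_3 = 12.75; r_3 = 1.25; cx_4 = 3.75; cy_4 = 4.5; cz_4 = 2.5; d_4 = 2.25; h_4 = 2; cx_5 = 4.5; cy_5 = 6.25; cz_5 = 6; w_5 = 3.5; d_5 = 3.75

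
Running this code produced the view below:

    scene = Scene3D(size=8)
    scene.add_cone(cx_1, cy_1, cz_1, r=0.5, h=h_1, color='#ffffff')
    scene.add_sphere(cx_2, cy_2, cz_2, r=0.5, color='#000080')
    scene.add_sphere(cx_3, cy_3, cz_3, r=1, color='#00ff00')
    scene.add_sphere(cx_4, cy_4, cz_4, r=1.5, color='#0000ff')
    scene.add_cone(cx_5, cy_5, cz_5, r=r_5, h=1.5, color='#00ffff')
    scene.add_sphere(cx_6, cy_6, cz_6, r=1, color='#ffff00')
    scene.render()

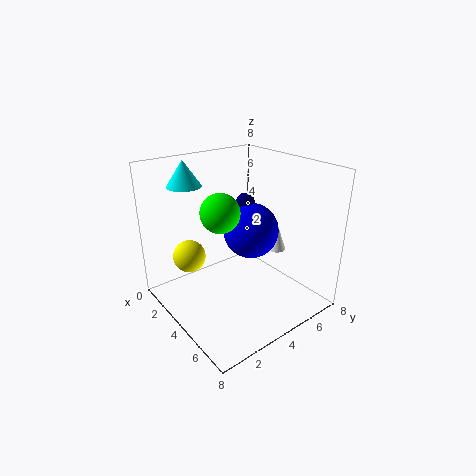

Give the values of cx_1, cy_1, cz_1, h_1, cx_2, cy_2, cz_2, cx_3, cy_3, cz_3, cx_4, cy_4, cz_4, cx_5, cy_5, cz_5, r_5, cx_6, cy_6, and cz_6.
cx_1 = 5.5
cy_1 = 5.5
cz_1 = 3.5
h_1 = 1.5
cx_2 = 4
cy_2 = 4.5
cz_2 = 6
cx_3 = 4.5
cy_3 = 2.5
cz_3 = 6
cx_4 = 4.5
cy_4 = 4.5
cz_4 = 4.5
cx_5 = 1
cy_5 = 2.5
cz_5 = 6.5
r_5 = 1
cx_6 = 1
cy_6 = 2.5
cz_6 = 2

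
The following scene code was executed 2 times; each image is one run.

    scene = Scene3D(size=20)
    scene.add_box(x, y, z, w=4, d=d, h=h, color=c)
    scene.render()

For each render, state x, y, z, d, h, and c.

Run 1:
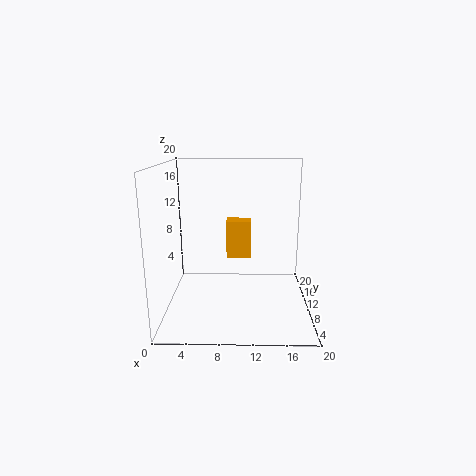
x = 8
y = 16.5
z = 4.5
d = 3
h = 6
c = 'orange'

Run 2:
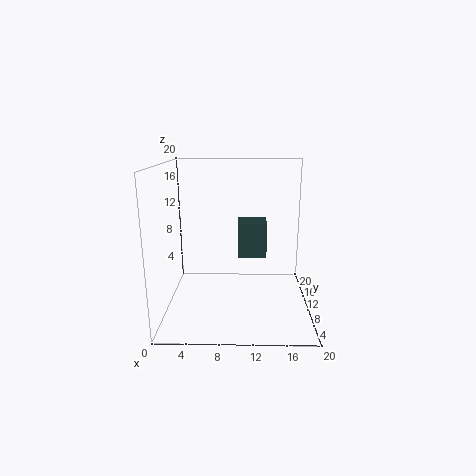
x = 10
y = 10
z = 7
d = 4
h = 5
c = 'darkslategray'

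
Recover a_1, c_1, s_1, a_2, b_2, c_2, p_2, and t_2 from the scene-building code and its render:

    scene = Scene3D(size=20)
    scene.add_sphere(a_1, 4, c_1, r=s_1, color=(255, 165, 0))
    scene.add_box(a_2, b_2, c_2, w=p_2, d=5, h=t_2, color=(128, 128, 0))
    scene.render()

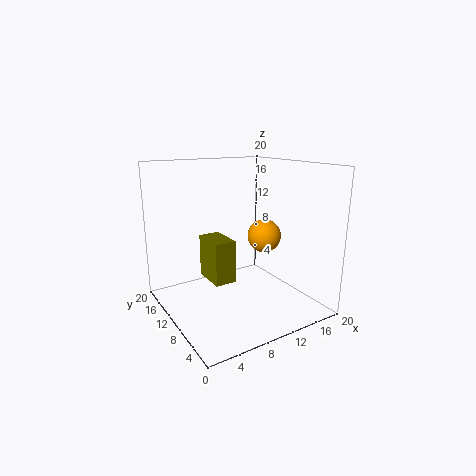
a_1 = 10
c_1 = 12
s_1 = 2
a_2 = 6
b_2 = 9
c_2 = 4
p_2 = 3
t_2 = 6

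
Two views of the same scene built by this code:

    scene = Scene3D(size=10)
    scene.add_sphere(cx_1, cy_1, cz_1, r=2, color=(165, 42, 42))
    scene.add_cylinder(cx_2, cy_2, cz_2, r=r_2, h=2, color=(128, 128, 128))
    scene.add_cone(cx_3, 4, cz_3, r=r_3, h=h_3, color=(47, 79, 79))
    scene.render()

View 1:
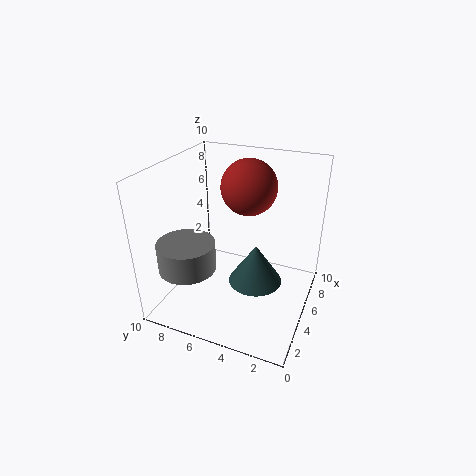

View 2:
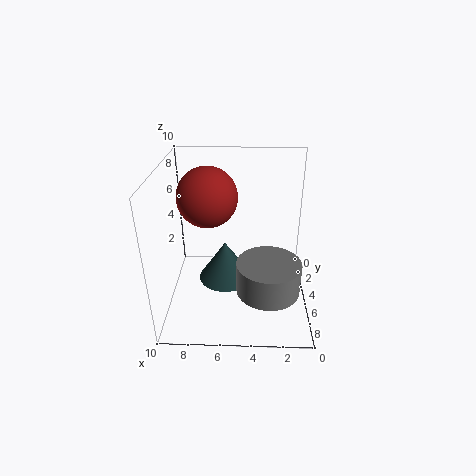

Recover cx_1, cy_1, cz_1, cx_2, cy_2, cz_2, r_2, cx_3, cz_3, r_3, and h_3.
cx_1 = 7, cy_1 = 5, cz_1 = 8, cx_2 = 3, cy_2 = 8, cz_2 = 3, r_2 = 2, cx_3 = 6, cz_3 = 1, r_3 = 2, h_3 = 3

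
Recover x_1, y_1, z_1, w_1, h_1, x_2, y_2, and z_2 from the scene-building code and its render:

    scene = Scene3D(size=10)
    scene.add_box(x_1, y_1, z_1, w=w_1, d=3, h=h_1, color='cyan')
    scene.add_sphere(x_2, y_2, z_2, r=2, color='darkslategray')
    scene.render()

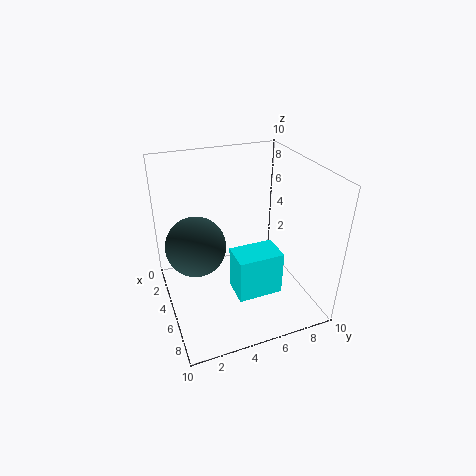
x_1 = 6, y_1 = 4, z_1 = 2, w_1 = 2, h_1 = 3, x_2 = 5, y_2 = 2, z_2 = 5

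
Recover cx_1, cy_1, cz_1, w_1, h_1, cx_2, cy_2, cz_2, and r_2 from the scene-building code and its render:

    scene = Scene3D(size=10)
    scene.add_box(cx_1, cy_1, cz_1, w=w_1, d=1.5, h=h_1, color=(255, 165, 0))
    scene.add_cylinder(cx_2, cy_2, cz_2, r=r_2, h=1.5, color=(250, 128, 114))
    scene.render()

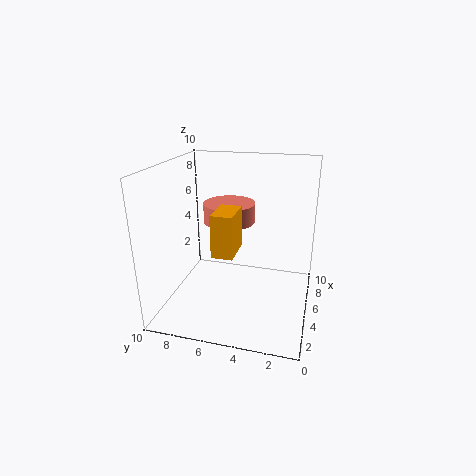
cx_1 = 3.5; cy_1 = 5; cz_1 = 4; w_1 = 2.5; h_1 = 3; cx_2 = 8; cy_2 = 6.5; cz_2 = 5; r_2 = 2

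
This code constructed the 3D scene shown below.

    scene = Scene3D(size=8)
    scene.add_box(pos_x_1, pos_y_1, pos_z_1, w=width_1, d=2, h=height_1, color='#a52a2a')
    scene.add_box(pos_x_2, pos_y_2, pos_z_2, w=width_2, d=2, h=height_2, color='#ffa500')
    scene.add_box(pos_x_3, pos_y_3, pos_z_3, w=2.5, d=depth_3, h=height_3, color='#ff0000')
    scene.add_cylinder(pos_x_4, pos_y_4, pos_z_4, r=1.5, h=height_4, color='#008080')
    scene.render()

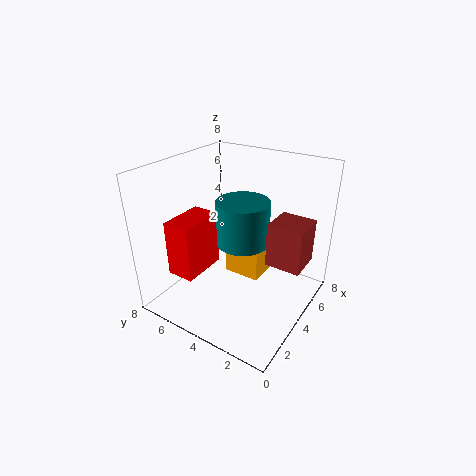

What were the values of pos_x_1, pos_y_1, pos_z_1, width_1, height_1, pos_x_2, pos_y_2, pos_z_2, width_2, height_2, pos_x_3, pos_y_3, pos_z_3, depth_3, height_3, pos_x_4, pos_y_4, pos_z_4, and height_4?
pos_x_1 = 4.5; pos_y_1 = 0.5; pos_z_1 = 2.5; width_1 = 2; height_1 = 2.5; pos_x_2 = 3.5; pos_y_2 = 2.5; pos_z_2 = 2; width_2 = 2.5; height_2 = 1.5; pos_x_3 = 1; pos_y_3 = 5; pos_z_3 = 2.5; depth_3 = 1.5; height_3 = 3; pos_x_4 = 4.5; pos_y_4 = 4; pos_z_4 = 3.5; height_4 = 2.5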